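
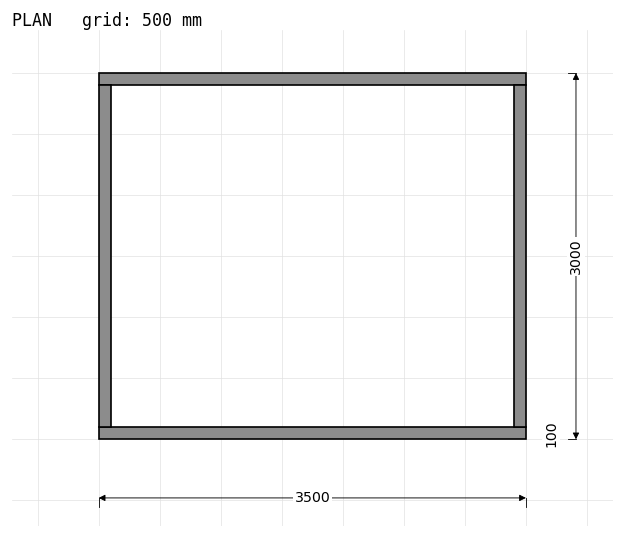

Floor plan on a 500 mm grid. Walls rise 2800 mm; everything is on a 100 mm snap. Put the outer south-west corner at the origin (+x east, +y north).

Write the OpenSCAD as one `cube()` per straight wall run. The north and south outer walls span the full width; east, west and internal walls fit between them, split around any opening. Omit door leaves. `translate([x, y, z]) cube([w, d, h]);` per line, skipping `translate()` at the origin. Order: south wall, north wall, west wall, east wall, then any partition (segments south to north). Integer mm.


cube([3500, 100, 2800]);
translate([0, 2900, 0]) cube([3500, 100, 2800]);
translate([0, 100, 0]) cube([100, 2800, 2800]);
translate([3400, 100, 0]) cube([100, 2800, 2800]);


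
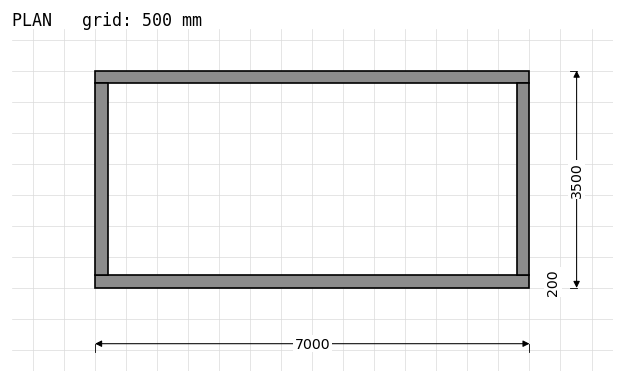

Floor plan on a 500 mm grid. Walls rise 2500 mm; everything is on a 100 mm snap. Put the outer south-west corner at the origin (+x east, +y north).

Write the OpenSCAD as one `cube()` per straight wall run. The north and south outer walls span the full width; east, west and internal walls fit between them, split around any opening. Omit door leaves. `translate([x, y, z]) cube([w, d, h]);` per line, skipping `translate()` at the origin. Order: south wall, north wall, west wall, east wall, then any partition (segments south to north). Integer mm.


cube([7000, 200, 2500]);
translate([0, 3300, 0]) cube([7000, 200, 2500]);
translate([0, 200, 0]) cube([200, 3100, 2500]);
translate([6800, 200, 0]) cube([200, 3100, 2500]);


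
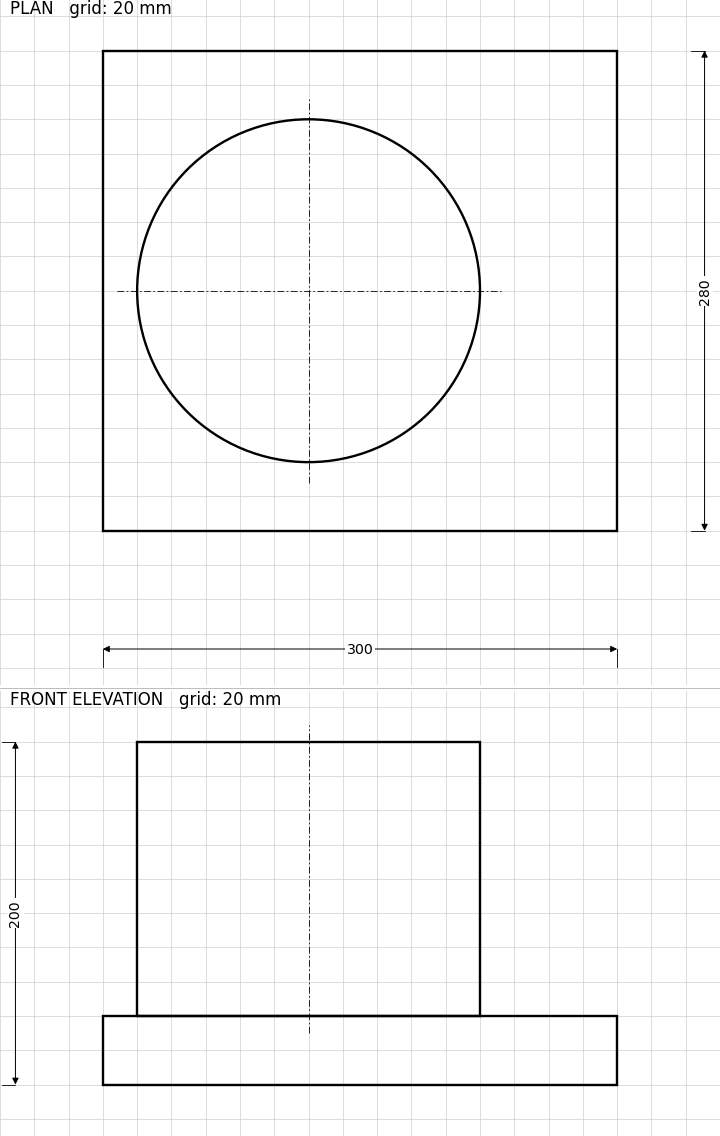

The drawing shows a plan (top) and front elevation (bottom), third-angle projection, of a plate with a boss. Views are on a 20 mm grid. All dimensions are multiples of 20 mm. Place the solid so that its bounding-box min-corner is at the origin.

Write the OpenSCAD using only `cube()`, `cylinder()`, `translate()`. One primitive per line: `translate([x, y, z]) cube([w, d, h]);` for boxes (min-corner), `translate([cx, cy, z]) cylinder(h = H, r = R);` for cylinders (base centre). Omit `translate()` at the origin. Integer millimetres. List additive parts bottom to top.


cube([300, 280, 40]);
translate([120, 140, 40]) cylinder(h = 160, r = 100);


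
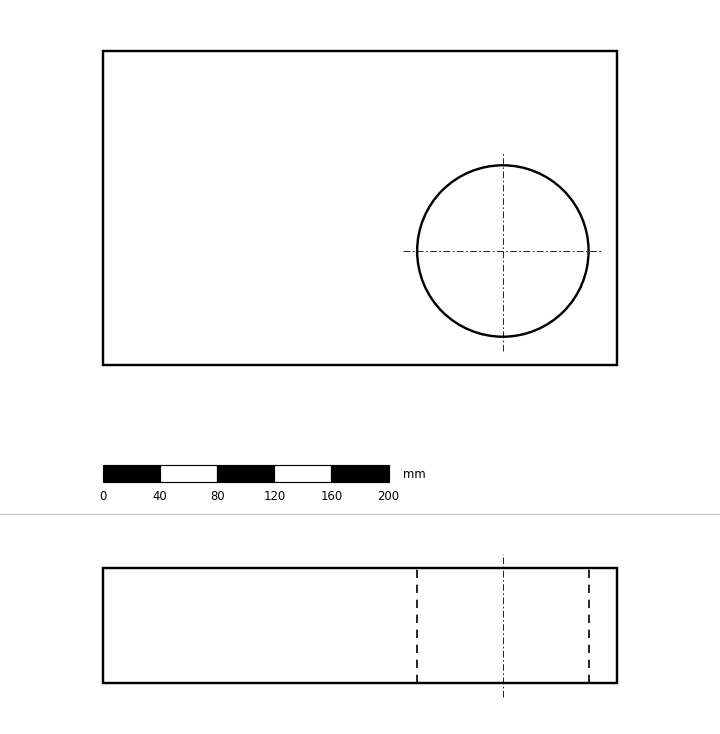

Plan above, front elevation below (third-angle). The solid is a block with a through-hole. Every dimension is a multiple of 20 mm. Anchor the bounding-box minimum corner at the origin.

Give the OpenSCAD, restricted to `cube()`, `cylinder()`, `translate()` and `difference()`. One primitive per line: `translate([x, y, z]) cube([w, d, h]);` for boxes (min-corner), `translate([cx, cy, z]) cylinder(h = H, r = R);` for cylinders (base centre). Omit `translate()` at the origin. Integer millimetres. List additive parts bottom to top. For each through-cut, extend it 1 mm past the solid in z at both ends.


difference() {
  cube([360, 220, 80]);
  translate([280, 80, -1]) cylinder(h = 82, r = 60);
}


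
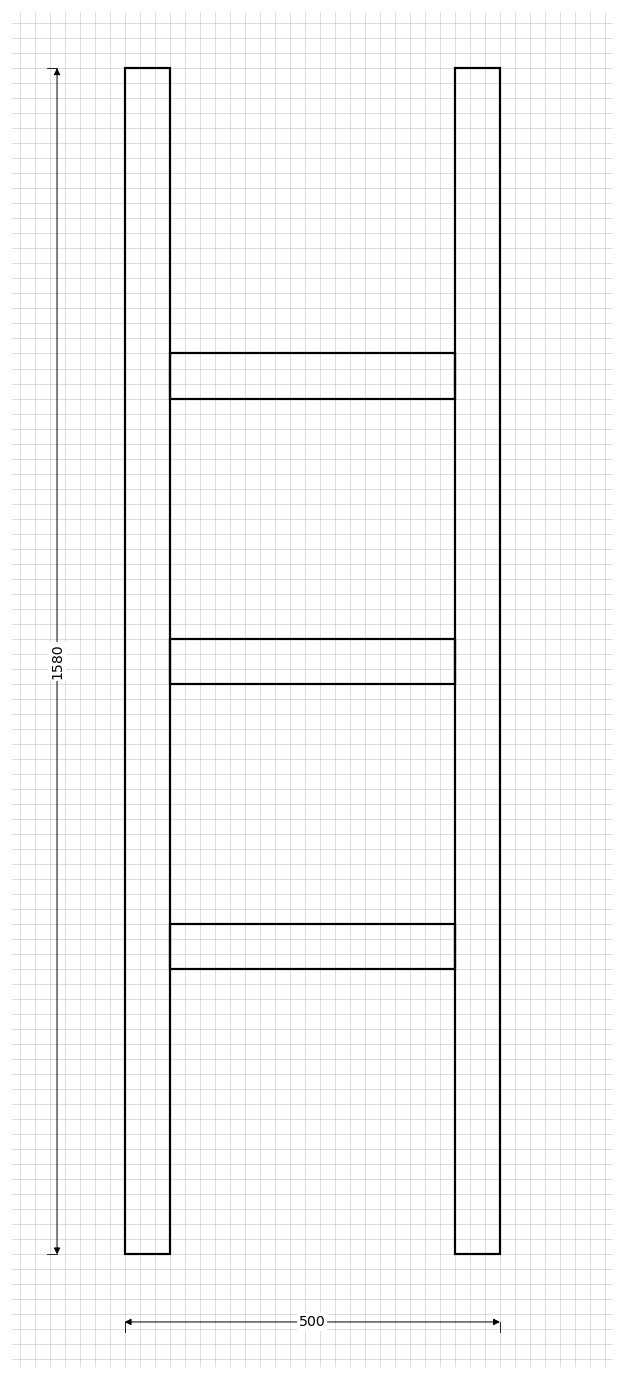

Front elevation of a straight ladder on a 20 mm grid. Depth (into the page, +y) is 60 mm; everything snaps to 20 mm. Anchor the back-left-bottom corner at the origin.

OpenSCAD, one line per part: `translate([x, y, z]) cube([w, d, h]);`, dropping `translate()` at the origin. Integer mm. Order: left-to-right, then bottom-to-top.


cube([60, 60, 1580]);
translate([60, 0, 380]) cube([380, 60, 60]);
translate([60, 0, 760]) cube([380, 60, 60]);
translate([60, 0, 1140]) cube([380, 60, 60]);
translate([440, 0, 0]) cube([60, 60, 1580]);


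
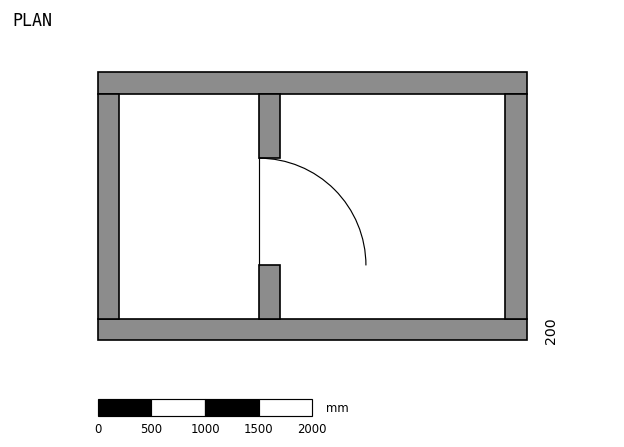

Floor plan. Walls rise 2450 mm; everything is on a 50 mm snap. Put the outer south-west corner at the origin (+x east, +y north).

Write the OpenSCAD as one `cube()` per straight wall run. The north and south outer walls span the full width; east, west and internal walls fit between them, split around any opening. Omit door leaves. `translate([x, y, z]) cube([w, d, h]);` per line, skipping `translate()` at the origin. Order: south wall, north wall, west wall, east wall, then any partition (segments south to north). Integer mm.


cube([4000, 200, 2450]);
translate([0, 2300, 0]) cube([4000, 200, 2450]);
translate([0, 200, 0]) cube([200, 2100, 2450]);
translate([3800, 200, 0]) cube([200, 2100, 2450]);
translate([1500, 200, 0]) cube([200, 500, 2450]);
translate([1500, 1700, 0]) cube([200, 600, 2450]);


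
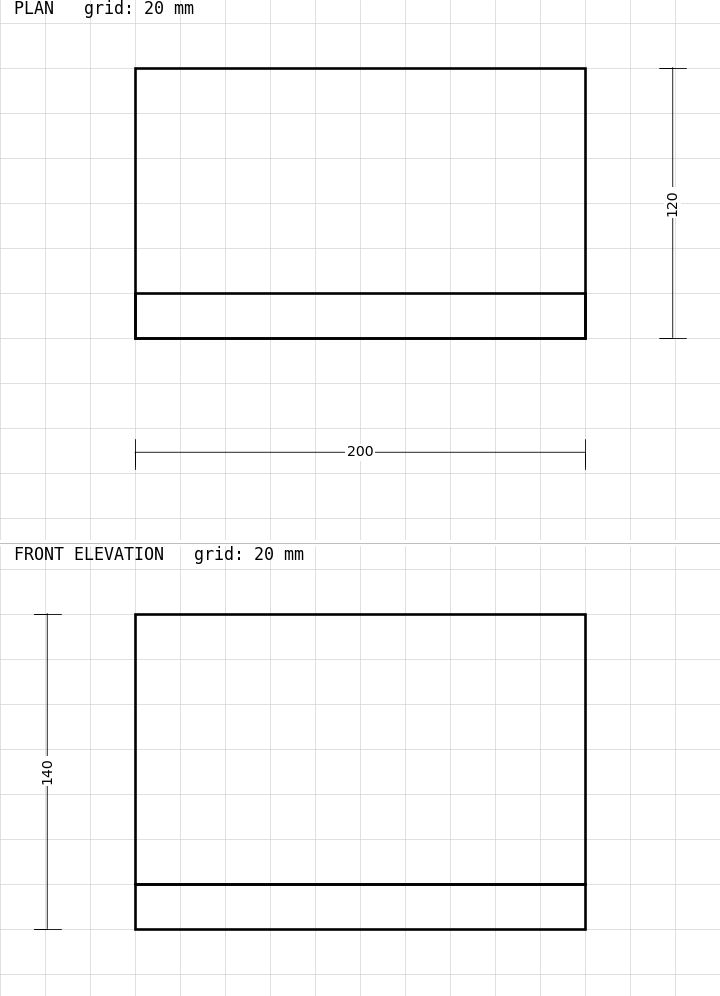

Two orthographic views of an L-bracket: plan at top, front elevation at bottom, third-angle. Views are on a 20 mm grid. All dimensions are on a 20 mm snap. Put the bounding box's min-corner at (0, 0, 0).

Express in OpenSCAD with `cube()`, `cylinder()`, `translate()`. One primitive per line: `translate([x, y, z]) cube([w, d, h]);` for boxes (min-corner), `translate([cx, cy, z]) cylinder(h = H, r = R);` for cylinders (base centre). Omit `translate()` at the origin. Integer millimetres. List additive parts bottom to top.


cube([200, 120, 20]);
translate([0, 0, 20]) cube([200, 20, 120]);


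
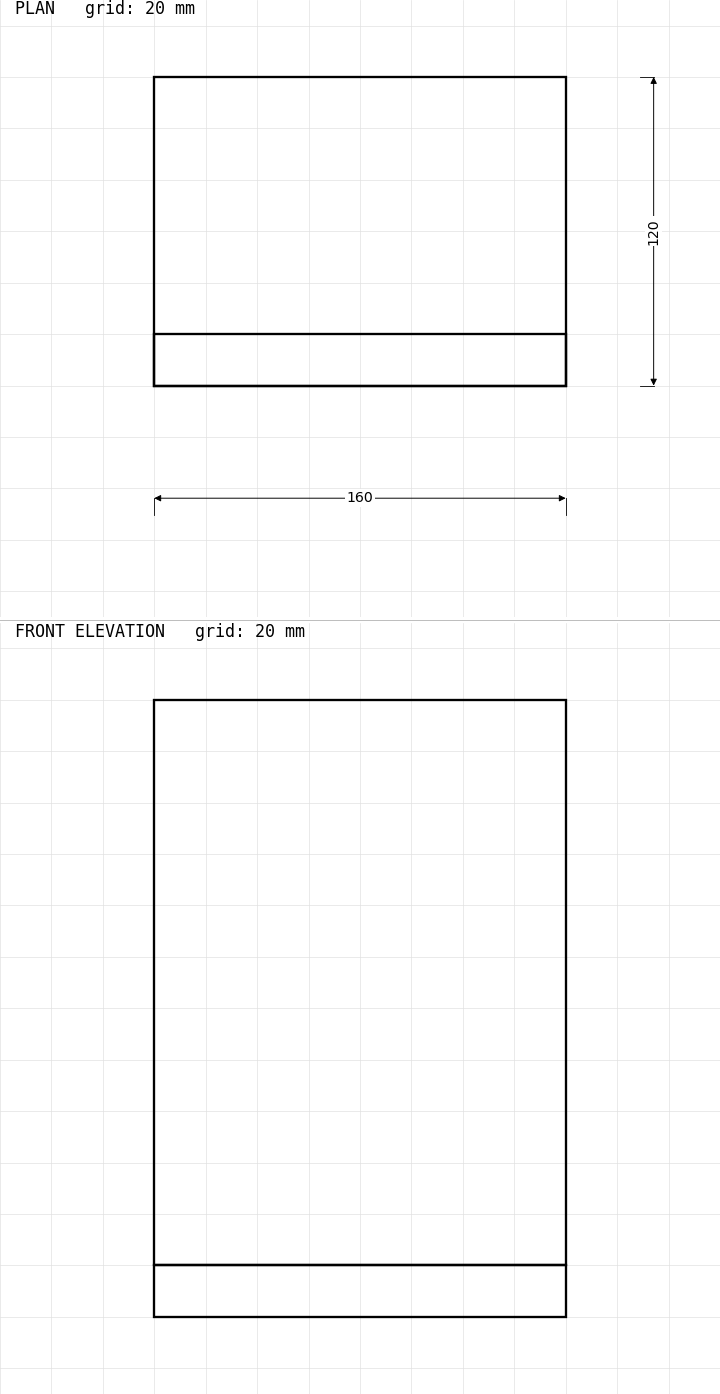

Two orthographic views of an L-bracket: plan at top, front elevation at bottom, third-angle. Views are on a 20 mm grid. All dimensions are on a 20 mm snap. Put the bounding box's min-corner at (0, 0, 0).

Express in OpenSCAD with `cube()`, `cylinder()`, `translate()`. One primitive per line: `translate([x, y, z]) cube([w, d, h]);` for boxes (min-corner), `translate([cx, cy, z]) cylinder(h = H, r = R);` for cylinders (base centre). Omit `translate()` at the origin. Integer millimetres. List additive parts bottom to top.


cube([160, 120, 20]);
translate([0, 0, 20]) cube([160, 20, 220]);


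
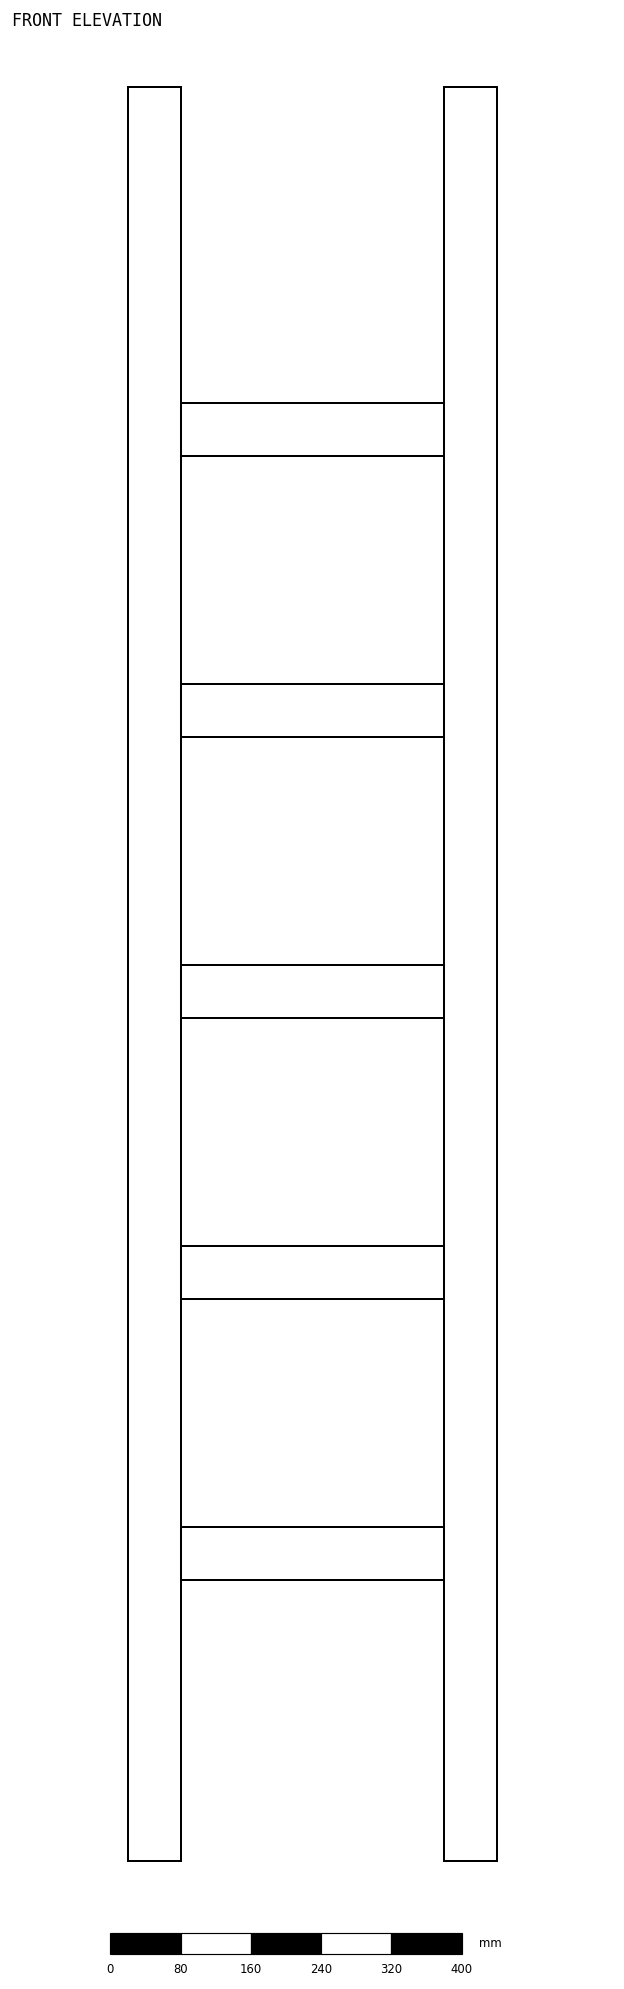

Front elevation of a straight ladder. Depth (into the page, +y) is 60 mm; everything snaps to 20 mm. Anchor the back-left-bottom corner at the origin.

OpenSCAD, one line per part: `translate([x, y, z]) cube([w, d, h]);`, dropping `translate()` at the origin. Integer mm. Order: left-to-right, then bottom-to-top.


cube([60, 60, 2020]);
translate([60, 0, 320]) cube([300, 60, 60]);
translate([60, 0, 640]) cube([300, 60, 60]);
translate([60, 0, 960]) cube([300, 60, 60]);
translate([60, 0, 1280]) cube([300, 60, 60]);
translate([60, 0, 1600]) cube([300, 60, 60]);
translate([360, 0, 0]) cube([60, 60, 2020]);


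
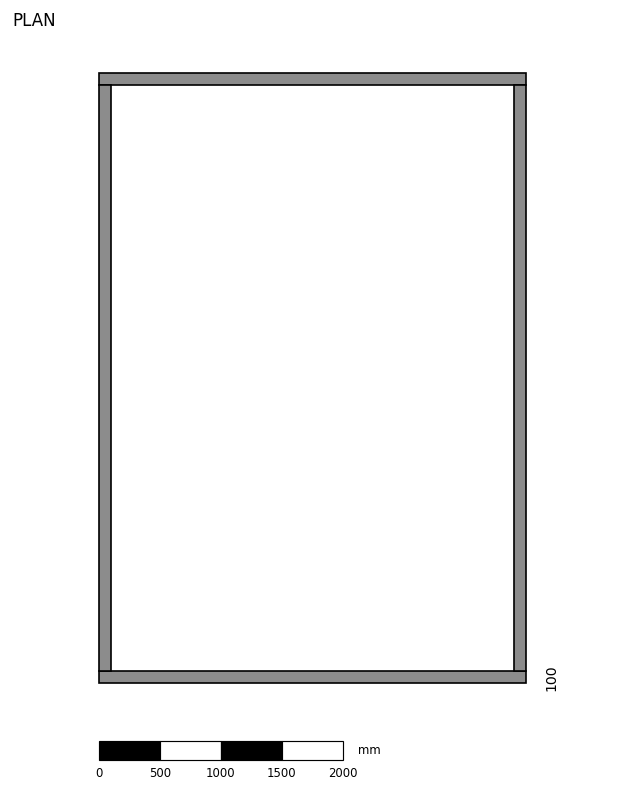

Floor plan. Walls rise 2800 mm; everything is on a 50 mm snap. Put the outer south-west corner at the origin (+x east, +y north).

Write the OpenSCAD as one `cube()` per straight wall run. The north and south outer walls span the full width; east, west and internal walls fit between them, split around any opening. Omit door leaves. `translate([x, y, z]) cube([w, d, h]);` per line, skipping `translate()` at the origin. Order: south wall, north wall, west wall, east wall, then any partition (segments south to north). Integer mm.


cube([3500, 100, 2800]);
translate([0, 4900, 0]) cube([3500, 100, 2800]);
translate([0, 100, 0]) cube([100, 4800, 2800]);
translate([3400, 100, 0]) cube([100, 4800, 2800]);


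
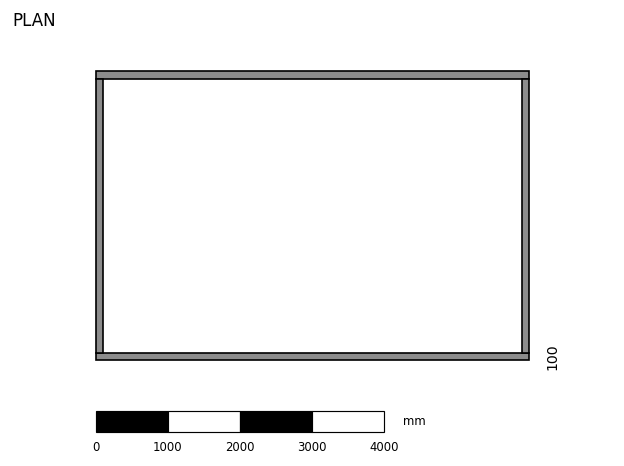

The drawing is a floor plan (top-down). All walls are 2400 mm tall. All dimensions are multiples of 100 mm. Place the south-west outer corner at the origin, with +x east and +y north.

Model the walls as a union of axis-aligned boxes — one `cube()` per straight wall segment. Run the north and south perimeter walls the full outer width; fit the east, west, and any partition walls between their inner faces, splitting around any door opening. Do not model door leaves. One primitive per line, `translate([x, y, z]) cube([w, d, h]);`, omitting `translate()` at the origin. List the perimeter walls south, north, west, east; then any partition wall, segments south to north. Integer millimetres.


cube([6000, 100, 2400]);
translate([0, 3900, 0]) cube([6000, 100, 2400]);
translate([0, 100, 0]) cube([100, 3800, 2400]);
translate([5900, 100, 0]) cube([100, 3800, 2400]);


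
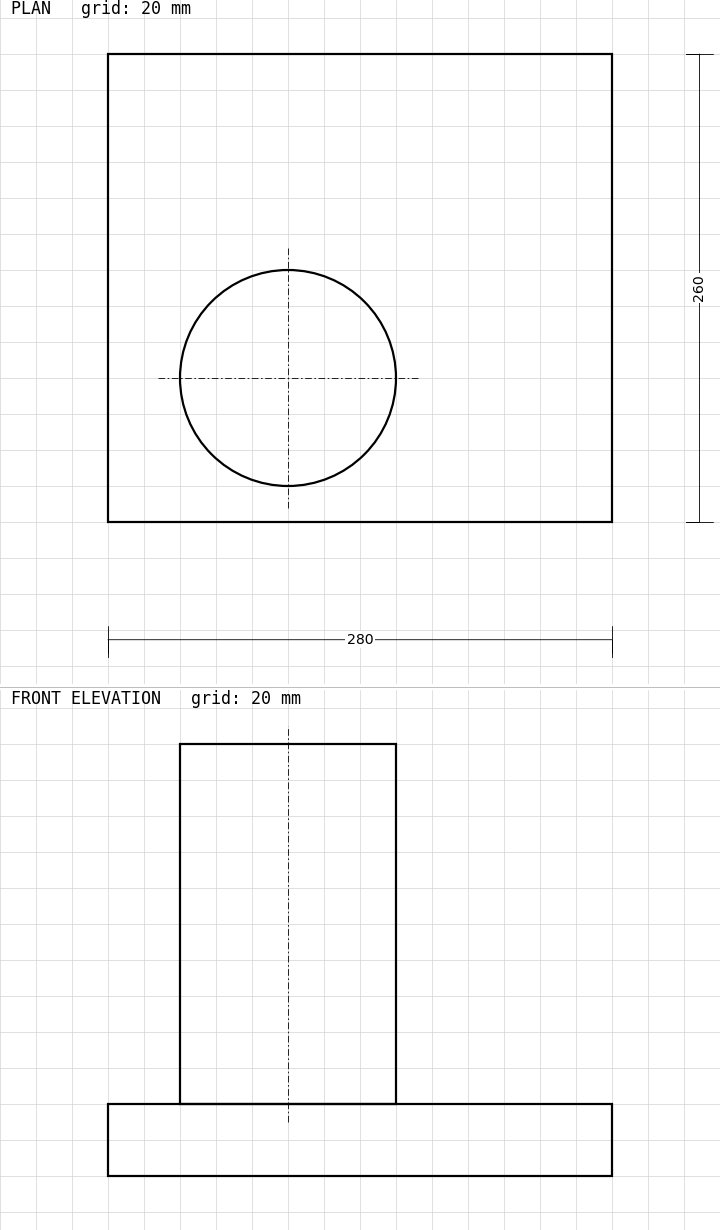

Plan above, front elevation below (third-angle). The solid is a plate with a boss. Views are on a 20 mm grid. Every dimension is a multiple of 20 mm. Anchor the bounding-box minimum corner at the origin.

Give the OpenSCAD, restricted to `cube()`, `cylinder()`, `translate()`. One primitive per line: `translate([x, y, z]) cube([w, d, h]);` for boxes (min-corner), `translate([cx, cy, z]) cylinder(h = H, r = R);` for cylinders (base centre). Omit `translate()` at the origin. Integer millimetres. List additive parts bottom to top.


cube([280, 260, 40]);
translate([100, 80, 40]) cylinder(h = 200, r = 60);


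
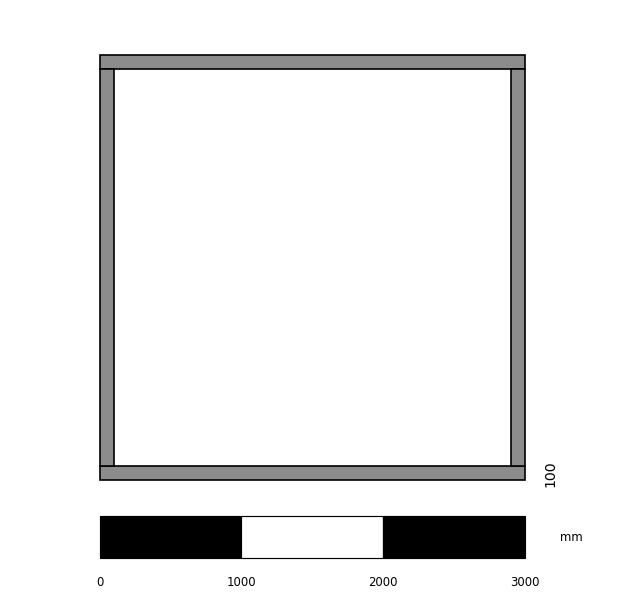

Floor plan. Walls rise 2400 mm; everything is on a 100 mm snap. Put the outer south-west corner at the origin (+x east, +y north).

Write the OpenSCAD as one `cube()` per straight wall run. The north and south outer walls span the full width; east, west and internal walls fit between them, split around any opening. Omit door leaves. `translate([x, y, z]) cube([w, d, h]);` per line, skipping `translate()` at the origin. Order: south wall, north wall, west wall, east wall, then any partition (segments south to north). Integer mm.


cube([3000, 100, 2400]);
translate([0, 2900, 0]) cube([3000, 100, 2400]);
translate([0, 100, 0]) cube([100, 2800, 2400]);
translate([2900, 100, 0]) cube([100, 2800, 2400]);


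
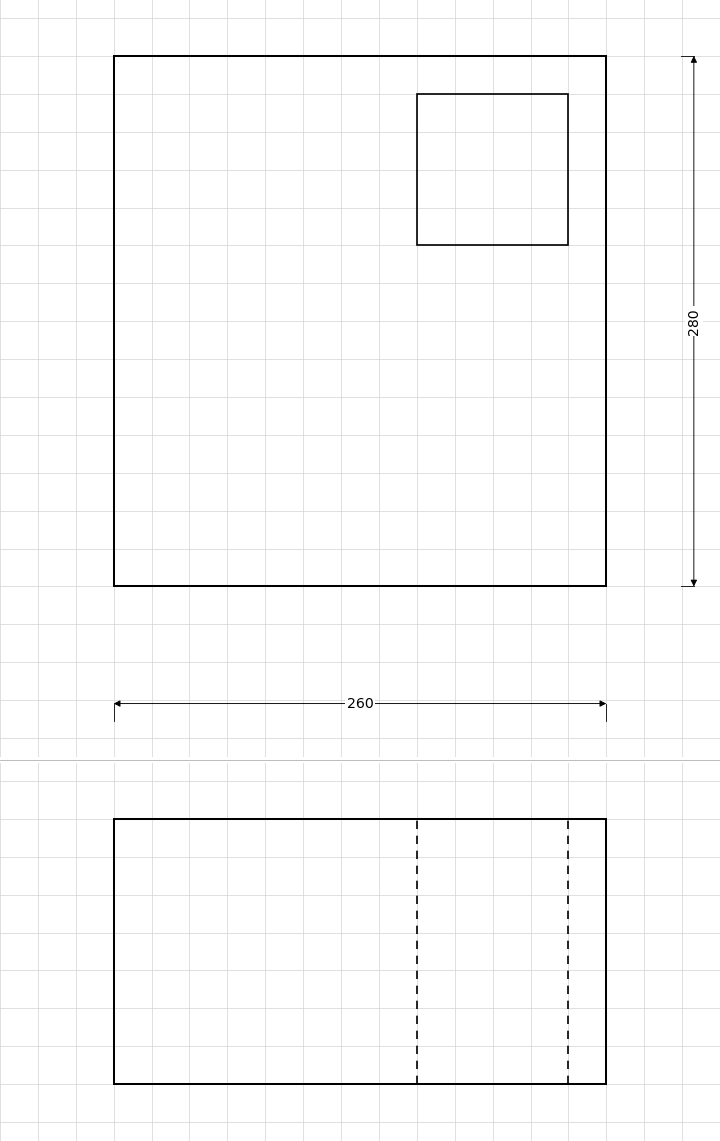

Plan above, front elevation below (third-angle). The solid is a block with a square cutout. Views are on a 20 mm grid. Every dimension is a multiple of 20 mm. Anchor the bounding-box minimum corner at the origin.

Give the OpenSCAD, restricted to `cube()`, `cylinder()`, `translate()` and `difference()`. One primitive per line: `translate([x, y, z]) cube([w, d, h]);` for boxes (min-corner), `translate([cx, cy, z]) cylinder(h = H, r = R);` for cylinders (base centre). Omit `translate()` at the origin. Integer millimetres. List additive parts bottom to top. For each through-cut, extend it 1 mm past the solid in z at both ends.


difference() {
  cube([260, 280, 140]);
  translate([160, 180, -1]) cube([80, 80, 142]);
}


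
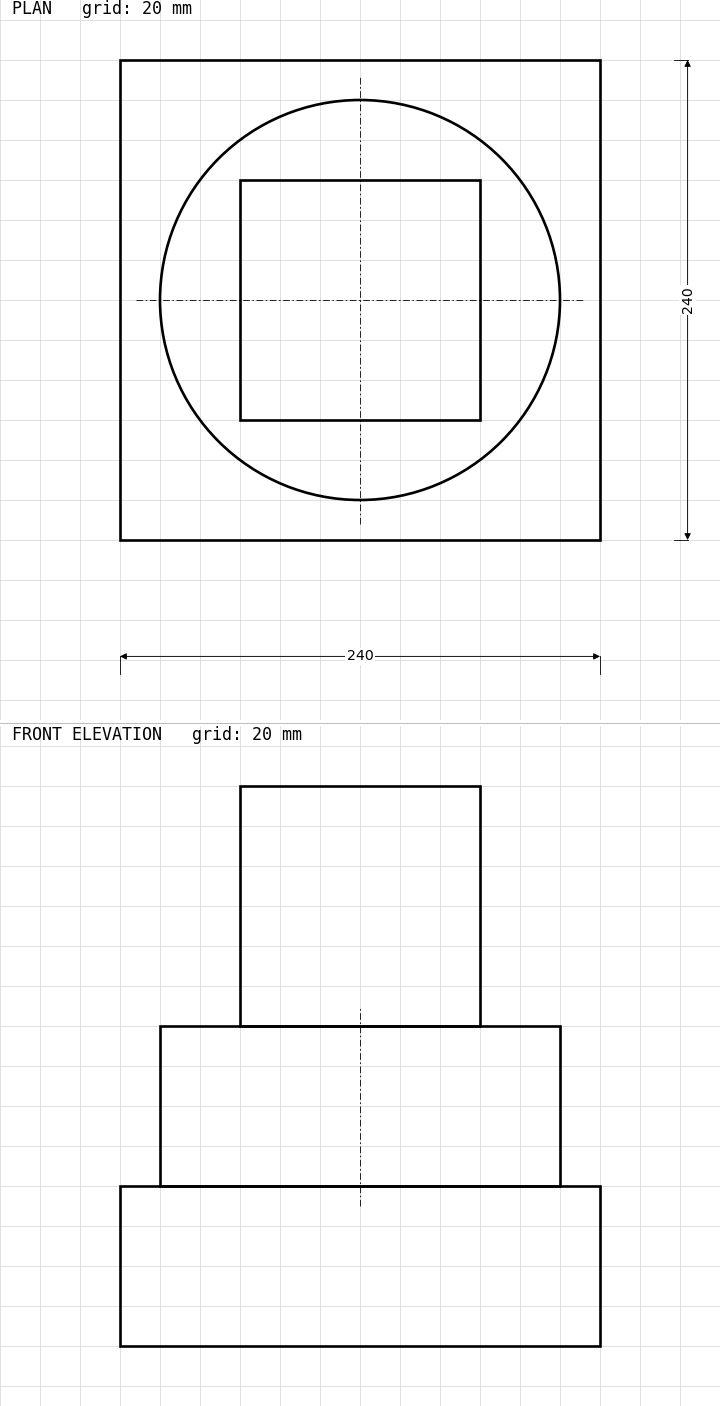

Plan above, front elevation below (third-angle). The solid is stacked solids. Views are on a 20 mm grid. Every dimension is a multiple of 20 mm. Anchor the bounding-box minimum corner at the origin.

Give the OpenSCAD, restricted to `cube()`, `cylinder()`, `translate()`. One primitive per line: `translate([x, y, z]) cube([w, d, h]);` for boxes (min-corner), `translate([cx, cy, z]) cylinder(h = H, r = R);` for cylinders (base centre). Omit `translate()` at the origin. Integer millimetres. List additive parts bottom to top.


cube([240, 240, 80]);
translate([120, 120, 80]) cylinder(h = 80, r = 100);
translate([60, 60, 160]) cube([120, 120, 120]);


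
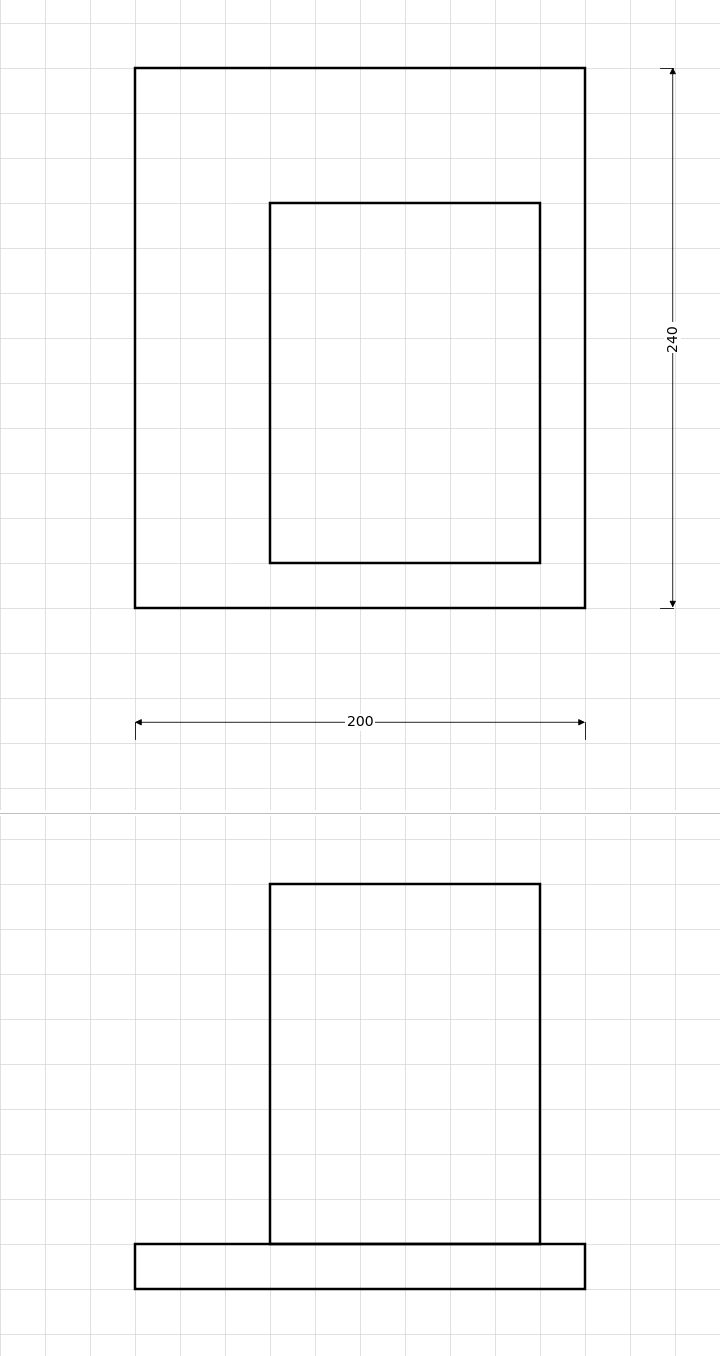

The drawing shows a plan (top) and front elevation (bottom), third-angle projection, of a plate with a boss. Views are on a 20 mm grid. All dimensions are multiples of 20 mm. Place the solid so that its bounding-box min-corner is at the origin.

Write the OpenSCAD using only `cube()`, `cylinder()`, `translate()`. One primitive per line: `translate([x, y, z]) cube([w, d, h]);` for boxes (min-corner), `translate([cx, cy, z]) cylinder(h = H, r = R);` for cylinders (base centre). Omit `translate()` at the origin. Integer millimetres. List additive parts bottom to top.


cube([200, 240, 20]);
translate([60, 20, 20]) cube([120, 160, 160]);


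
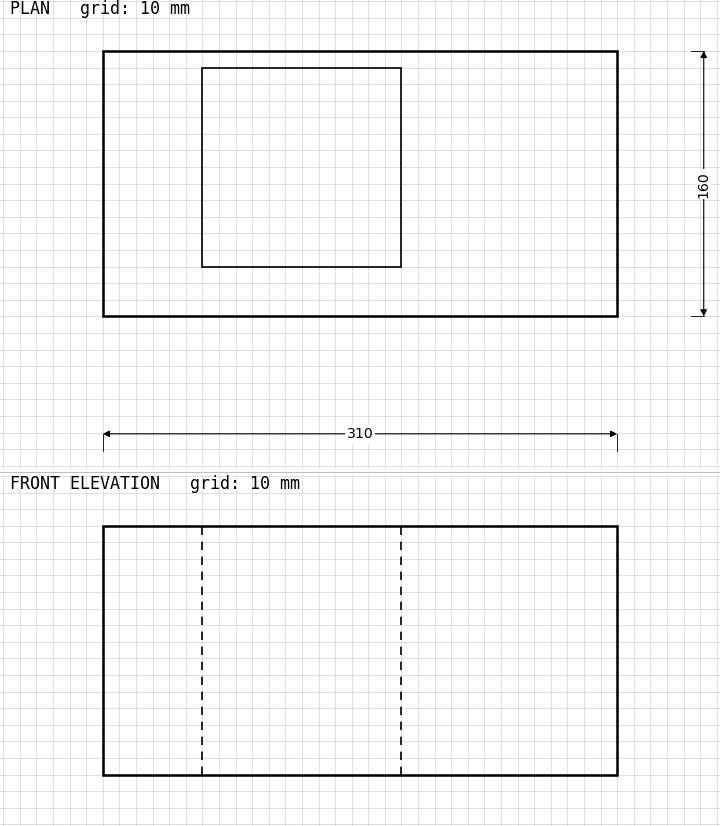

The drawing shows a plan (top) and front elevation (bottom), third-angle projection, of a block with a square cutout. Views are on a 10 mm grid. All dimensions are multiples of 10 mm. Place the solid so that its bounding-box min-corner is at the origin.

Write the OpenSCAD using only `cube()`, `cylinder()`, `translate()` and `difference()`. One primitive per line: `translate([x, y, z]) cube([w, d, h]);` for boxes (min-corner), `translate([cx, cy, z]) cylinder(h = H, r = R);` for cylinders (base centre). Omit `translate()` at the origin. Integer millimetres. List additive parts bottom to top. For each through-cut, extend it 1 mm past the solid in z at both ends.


difference() {
  cube([310, 160, 150]);
  translate([60, 30, -1]) cube([120, 120, 152]);
}


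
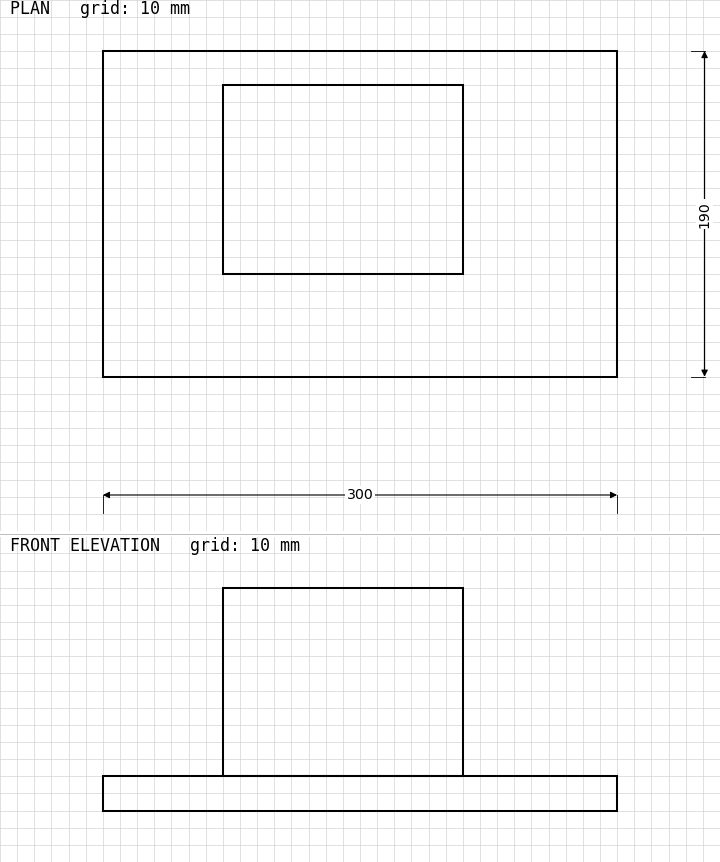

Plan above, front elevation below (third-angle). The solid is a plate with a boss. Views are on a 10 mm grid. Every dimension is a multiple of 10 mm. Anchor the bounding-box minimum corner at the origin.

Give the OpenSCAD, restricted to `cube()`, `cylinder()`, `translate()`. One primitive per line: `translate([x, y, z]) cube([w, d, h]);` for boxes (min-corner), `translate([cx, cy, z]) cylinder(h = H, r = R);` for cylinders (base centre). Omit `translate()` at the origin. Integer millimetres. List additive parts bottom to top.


cube([300, 190, 20]);
translate([70, 60, 20]) cube([140, 110, 110]);


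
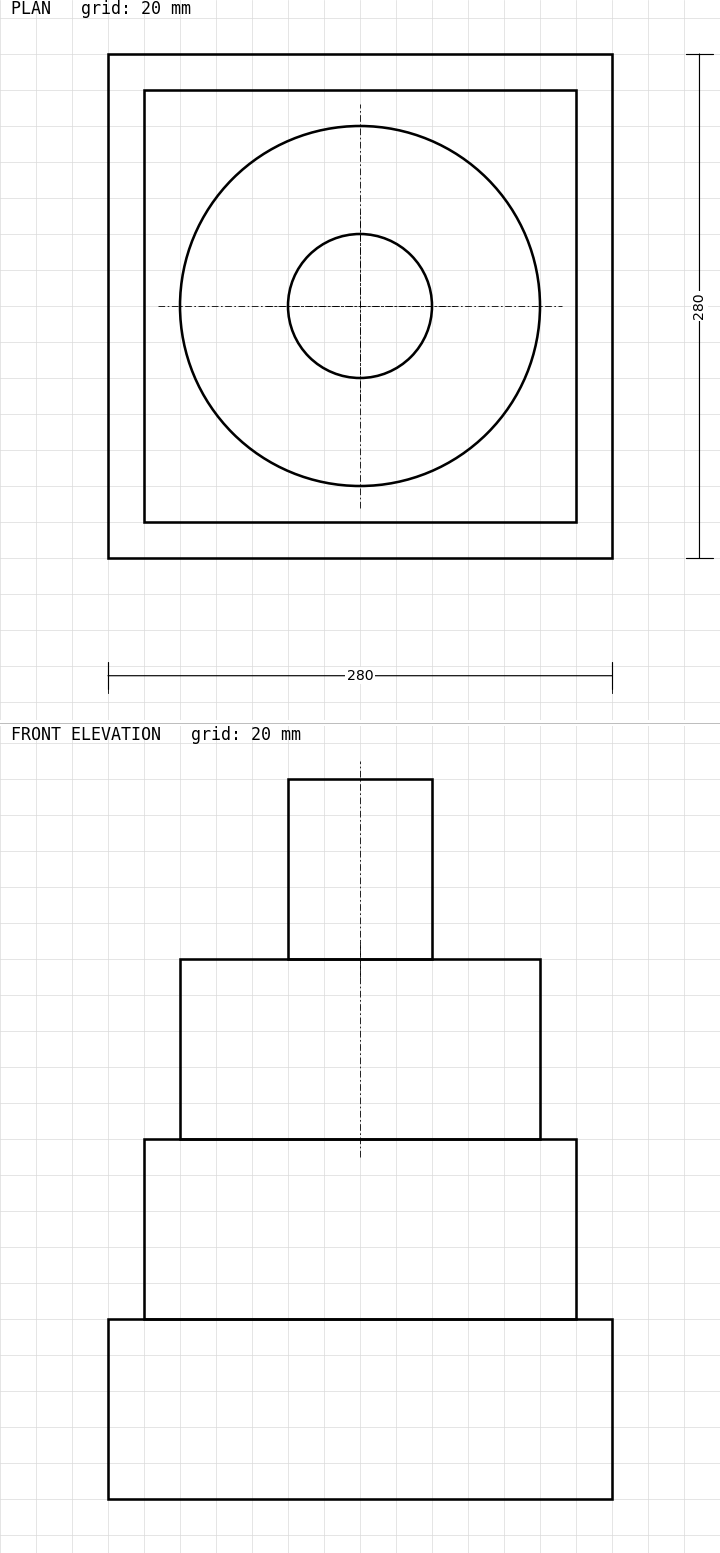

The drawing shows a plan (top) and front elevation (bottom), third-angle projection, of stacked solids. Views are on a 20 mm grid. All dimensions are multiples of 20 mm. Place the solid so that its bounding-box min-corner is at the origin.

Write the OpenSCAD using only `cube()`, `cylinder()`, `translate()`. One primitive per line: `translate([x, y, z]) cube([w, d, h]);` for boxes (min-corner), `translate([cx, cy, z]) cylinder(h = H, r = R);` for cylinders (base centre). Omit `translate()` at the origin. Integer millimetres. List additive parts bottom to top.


cube([280, 280, 100]);
translate([20, 20, 100]) cube([240, 240, 100]);
translate([140, 140, 200]) cylinder(h = 100, r = 100);
translate([140, 140, 300]) cylinder(h = 100, r = 40);


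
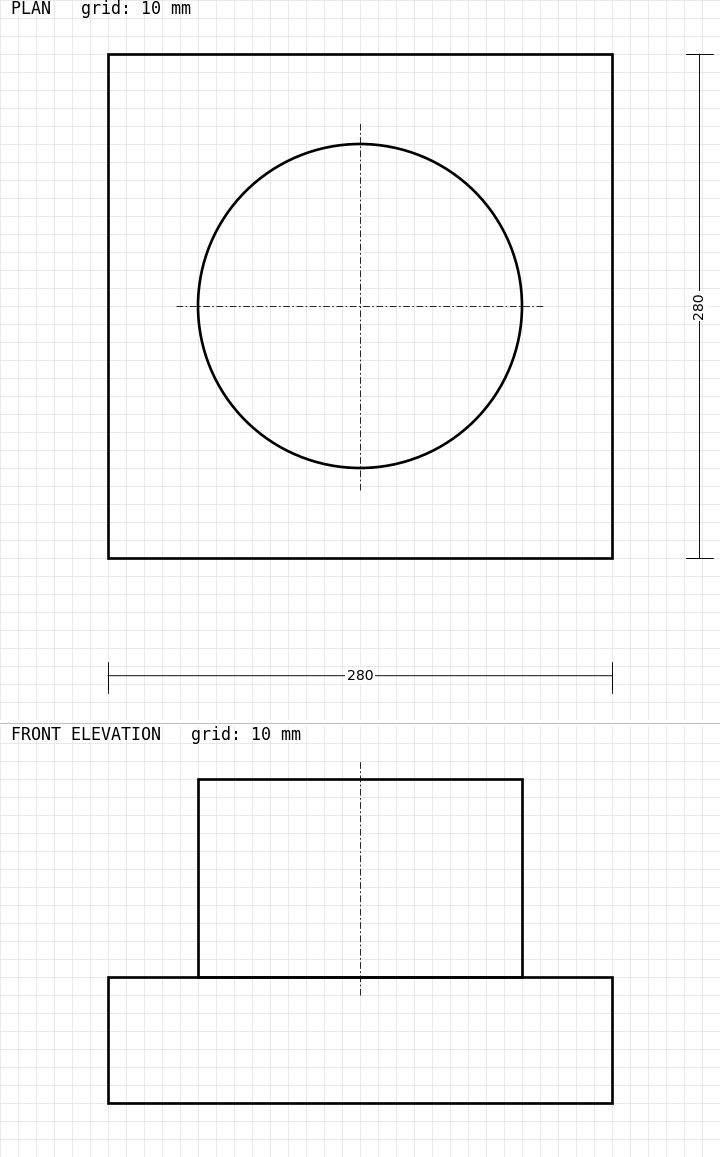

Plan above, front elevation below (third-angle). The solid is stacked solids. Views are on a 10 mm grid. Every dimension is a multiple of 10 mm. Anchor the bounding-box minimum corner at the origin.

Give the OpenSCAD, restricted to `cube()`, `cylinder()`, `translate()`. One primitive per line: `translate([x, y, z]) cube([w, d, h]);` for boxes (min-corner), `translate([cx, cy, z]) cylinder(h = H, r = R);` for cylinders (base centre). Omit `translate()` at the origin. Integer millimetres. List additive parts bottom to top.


cube([280, 280, 70]);
translate([140, 140, 70]) cylinder(h = 110, r = 90);


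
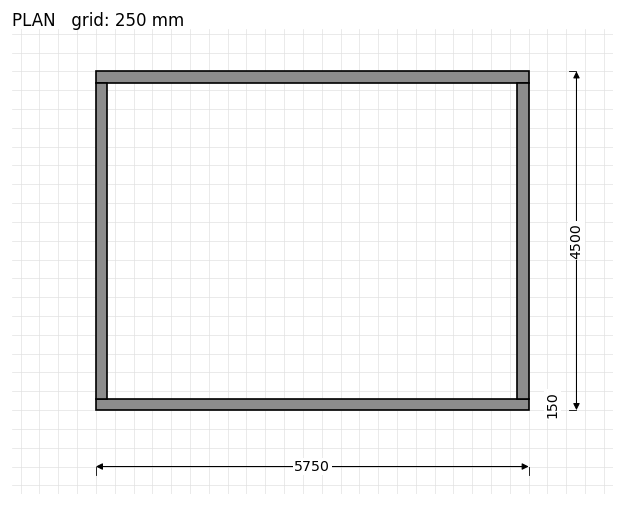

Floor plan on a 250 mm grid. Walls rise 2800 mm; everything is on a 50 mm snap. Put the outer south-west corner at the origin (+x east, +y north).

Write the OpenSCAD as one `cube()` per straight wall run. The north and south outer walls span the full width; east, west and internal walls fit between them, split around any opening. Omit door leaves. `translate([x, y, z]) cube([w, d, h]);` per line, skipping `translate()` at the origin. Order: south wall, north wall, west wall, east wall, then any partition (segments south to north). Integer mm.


cube([5750, 150, 2800]);
translate([0, 4350, 0]) cube([5750, 150, 2800]);
translate([0, 150, 0]) cube([150, 4200, 2800]);
translate([5600, 150, 0]) cube([150, 4200, 2800]);


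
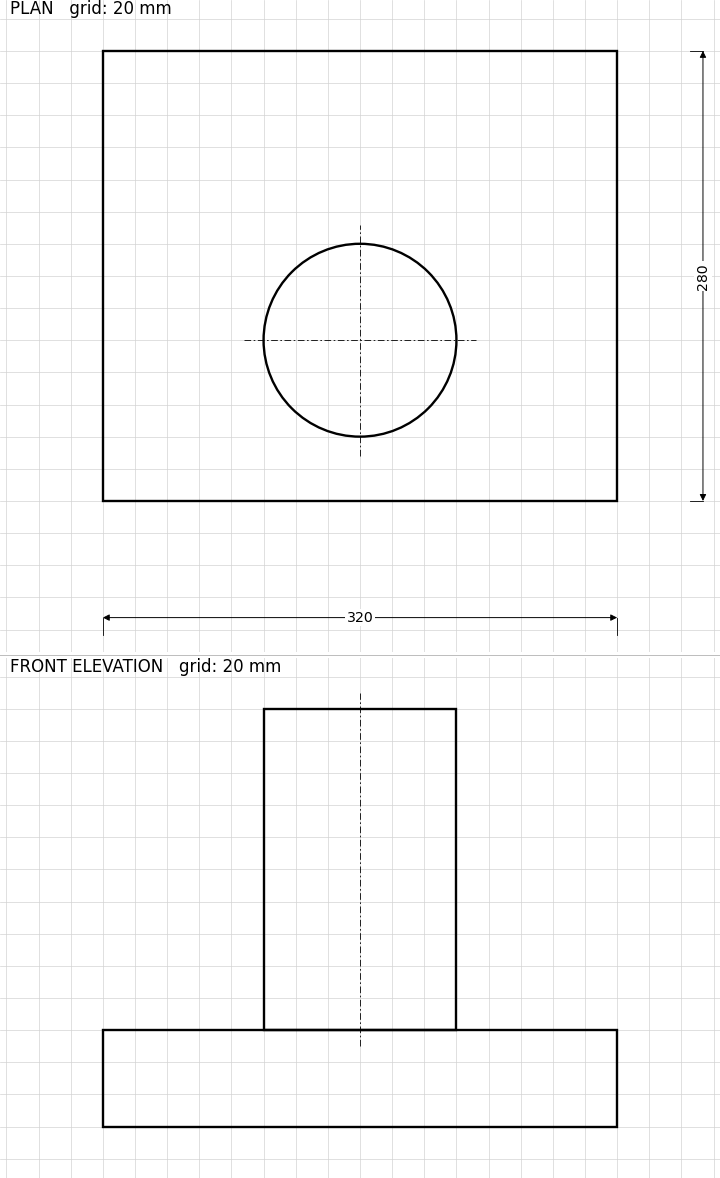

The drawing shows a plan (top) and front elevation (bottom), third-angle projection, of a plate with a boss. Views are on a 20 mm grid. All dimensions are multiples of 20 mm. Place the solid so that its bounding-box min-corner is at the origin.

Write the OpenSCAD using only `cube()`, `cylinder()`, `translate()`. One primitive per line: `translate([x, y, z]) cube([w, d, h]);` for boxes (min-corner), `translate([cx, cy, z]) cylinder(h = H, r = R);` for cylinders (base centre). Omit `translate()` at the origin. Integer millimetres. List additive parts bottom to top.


cube([320, 280, 60]);
translate([160, 100, 60]) cylinder(h = 200, r = 60);


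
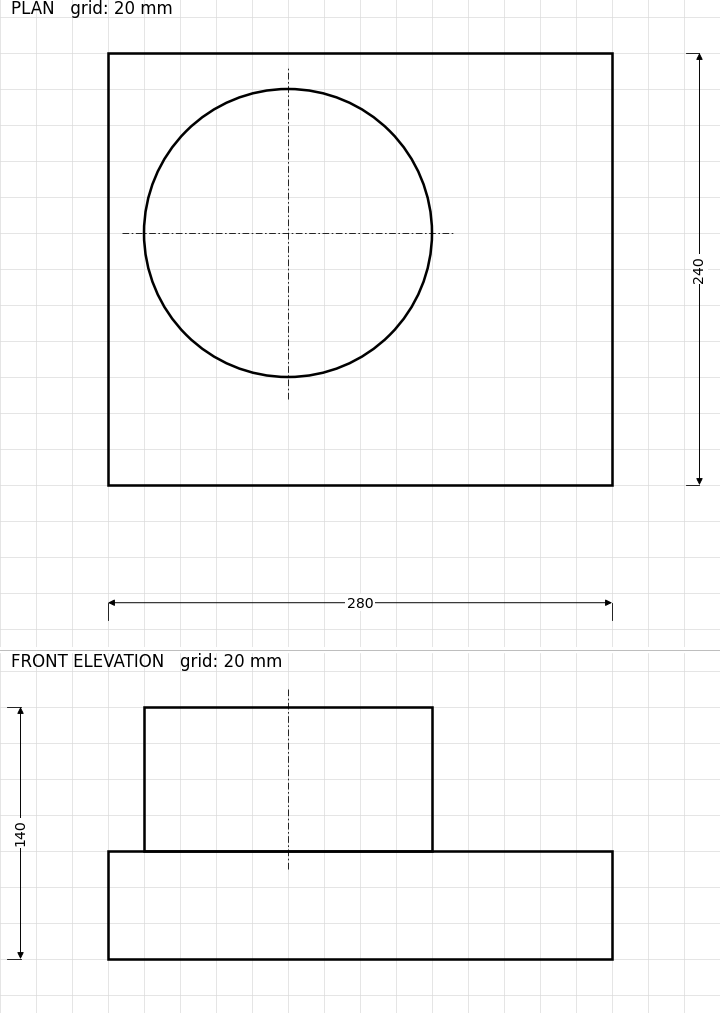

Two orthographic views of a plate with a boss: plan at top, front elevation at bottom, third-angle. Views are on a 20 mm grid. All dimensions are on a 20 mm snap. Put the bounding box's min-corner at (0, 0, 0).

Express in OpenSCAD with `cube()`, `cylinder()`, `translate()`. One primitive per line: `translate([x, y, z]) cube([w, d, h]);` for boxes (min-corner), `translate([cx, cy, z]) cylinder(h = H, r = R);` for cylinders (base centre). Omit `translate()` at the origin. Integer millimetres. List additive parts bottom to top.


cube([280, 240, 60]);
translate([100, 140, 60]) cylinder(h = 80, r = 80);


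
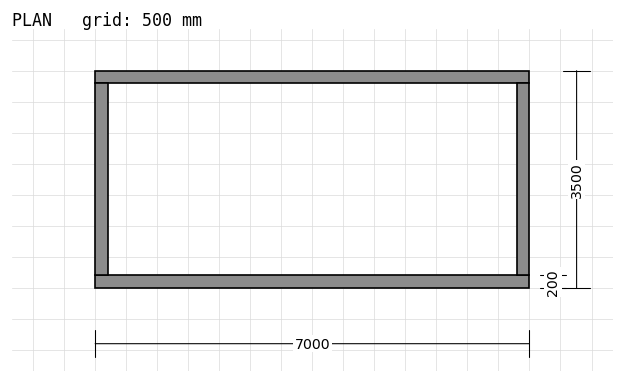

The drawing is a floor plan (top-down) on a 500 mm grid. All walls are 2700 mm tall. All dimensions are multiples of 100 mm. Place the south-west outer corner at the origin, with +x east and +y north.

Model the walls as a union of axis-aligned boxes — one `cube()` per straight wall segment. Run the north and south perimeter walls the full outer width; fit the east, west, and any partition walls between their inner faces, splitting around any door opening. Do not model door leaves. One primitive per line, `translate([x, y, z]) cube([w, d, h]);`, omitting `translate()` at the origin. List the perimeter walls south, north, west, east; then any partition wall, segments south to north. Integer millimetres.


cube([7000, 200, 2700]);
translate([0, 3300, 0]) cube([7000, 200, 2700]);
translate([0, 200, 0]) cube([200, 3100, 2700]);
translate([6800, 200, 0]) cube([200, 3100, 2700]);


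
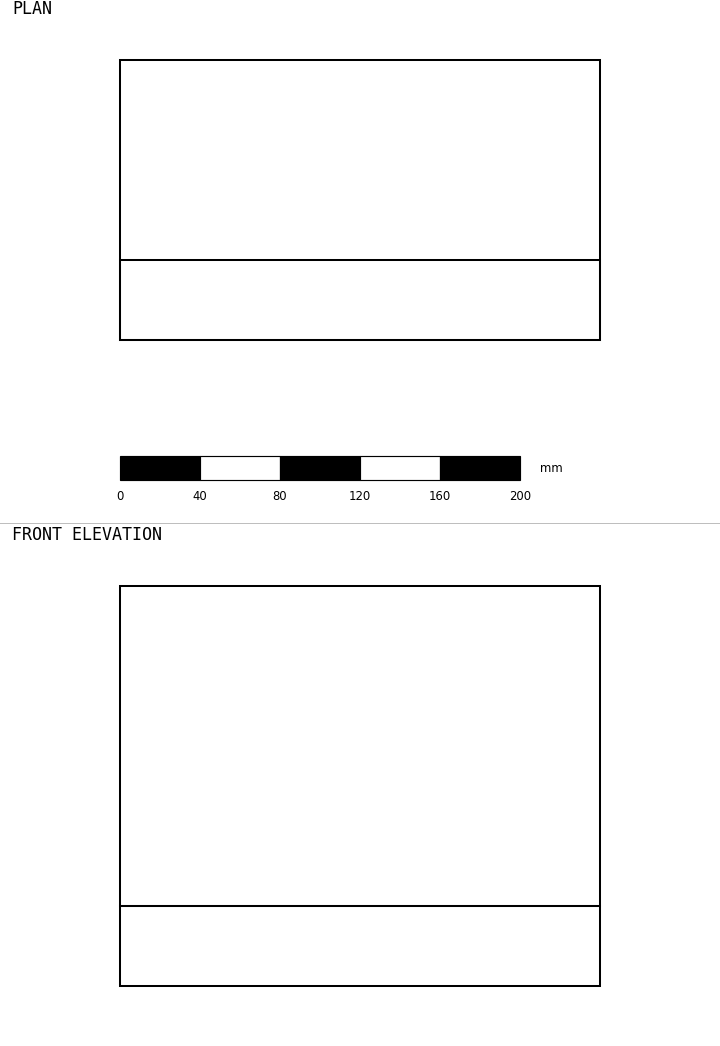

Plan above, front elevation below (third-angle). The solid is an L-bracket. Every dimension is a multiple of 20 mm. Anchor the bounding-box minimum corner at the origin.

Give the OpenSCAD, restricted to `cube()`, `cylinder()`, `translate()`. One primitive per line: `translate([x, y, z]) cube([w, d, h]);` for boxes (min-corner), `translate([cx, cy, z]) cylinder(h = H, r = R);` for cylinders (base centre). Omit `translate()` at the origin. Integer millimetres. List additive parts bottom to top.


cube([240, 140, 40]);
translate([0, 0, 40]) cube([240, 40, 160]);


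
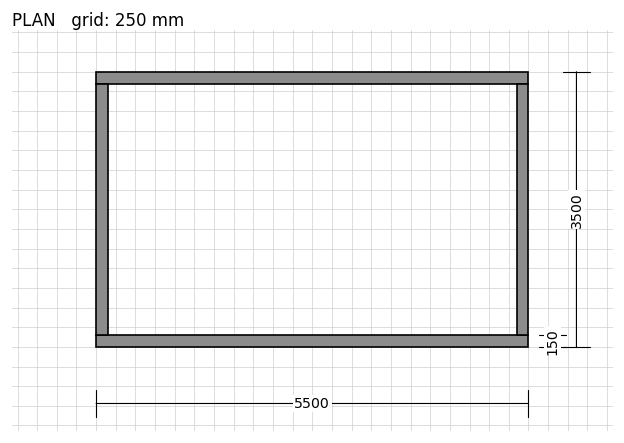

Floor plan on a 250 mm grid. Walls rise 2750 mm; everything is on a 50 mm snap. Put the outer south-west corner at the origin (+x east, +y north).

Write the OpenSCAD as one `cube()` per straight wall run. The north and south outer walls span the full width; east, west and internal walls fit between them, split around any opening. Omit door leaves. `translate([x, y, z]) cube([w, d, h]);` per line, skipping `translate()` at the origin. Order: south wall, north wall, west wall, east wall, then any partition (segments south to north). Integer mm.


cube([5500, 150, 2750]);
translate([0, 3350, 0]) cube([5500, 150, 2750]);
translate([0, 150, 0]) cube([150, 3200, 2750]);
translate([5350, 150, 0]) cube([150, 3200, 2750]);


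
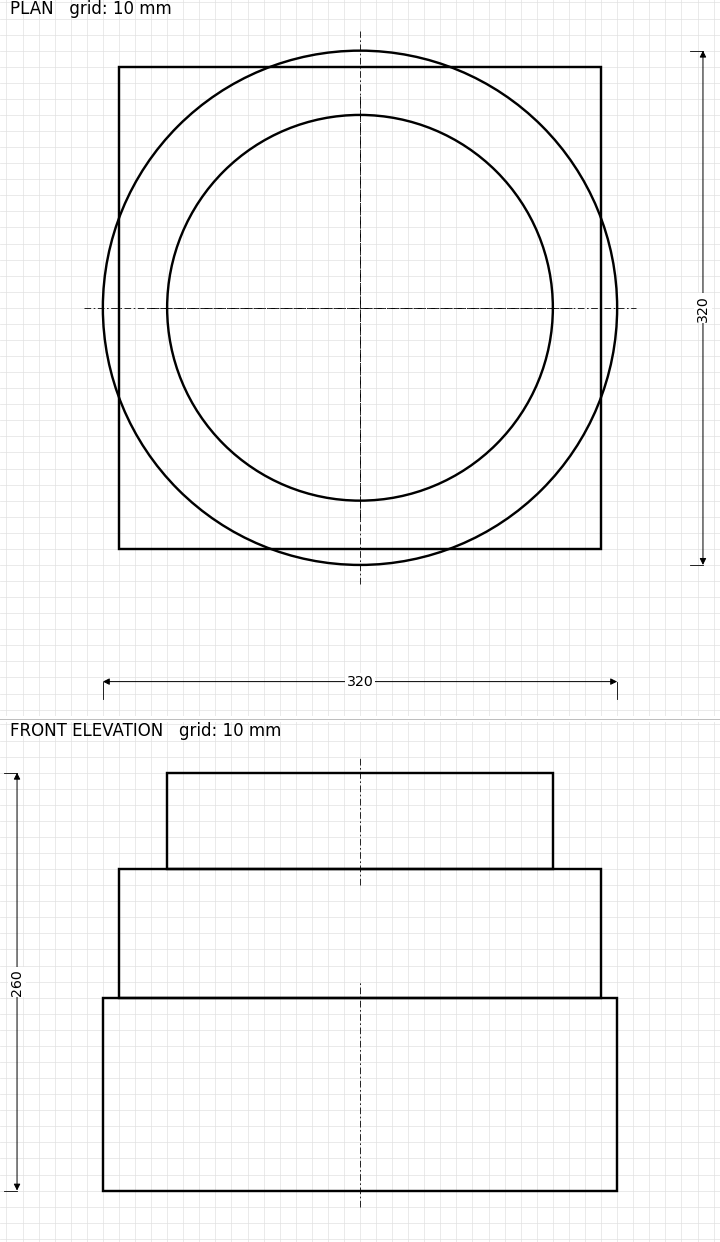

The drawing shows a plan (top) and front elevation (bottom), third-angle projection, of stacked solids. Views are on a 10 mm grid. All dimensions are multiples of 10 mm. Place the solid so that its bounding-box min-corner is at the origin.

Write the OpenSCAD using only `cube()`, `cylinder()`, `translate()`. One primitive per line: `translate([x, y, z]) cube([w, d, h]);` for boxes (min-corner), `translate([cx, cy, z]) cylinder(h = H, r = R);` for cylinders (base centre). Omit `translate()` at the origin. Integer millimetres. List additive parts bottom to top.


translate([160, 160, 0]) cylinder(h = 120, r = 160);
translate([10, 10, 120]) cube([300, 300, 80]);
translate([160, 160, 200]) cylinder(h = 60, r = 120);


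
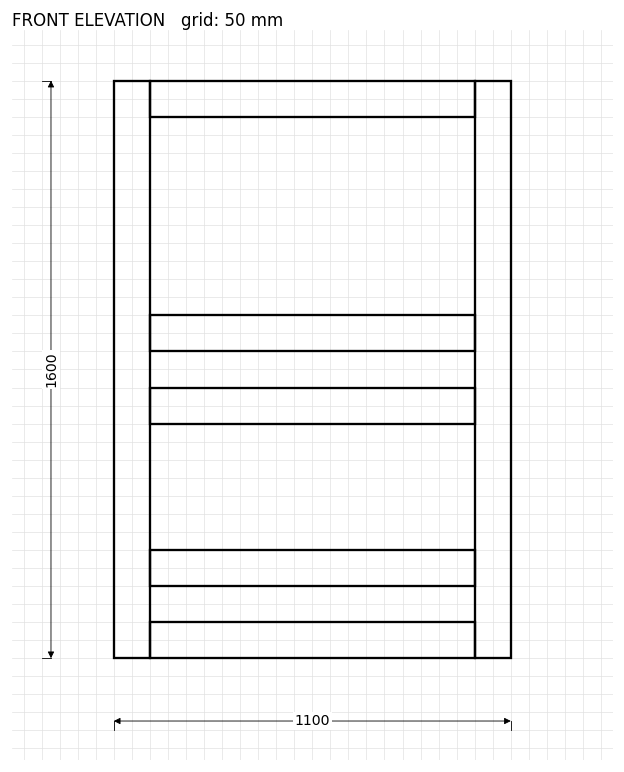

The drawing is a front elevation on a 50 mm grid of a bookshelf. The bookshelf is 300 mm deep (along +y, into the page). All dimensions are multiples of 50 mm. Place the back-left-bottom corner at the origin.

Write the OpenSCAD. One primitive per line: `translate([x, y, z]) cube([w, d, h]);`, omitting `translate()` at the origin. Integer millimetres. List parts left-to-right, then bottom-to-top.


cube([100, 300, 1600]);
translate([100, 0, 0]) cube([900, 300, 100]);
translate([100, 0, 200]) cube([900, 300, 100]);
translate([100, 0, 650]) cube([900, 300, 100]);
translate([100, 0, 850]) cube([900, 300, 100]);
translate([100, 0, 1500]) cube([900, 300, 100]);
translate([1000, 0, 0]) cube([100, 300, 1600]);


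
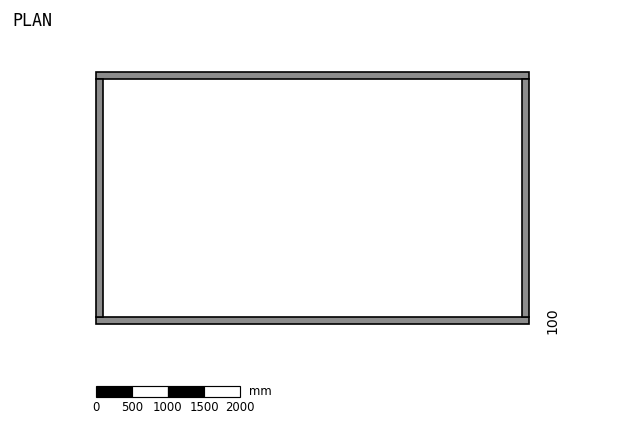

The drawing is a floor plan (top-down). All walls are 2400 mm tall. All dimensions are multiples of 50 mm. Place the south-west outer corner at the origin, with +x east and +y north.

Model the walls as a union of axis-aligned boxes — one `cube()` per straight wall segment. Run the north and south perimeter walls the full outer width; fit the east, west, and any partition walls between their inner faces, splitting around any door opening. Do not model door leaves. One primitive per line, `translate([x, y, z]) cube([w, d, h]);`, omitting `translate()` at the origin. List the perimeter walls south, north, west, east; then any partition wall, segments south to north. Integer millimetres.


cube([6000, 100, 2400]);
translate([0, 3400, 0]) cube([6000, 100, 2400]);
translate([0, 100, 0]) cube([100, 3300, 2400]);
translate([5900, 100, 0]) cube([100, 3300, 2400]);


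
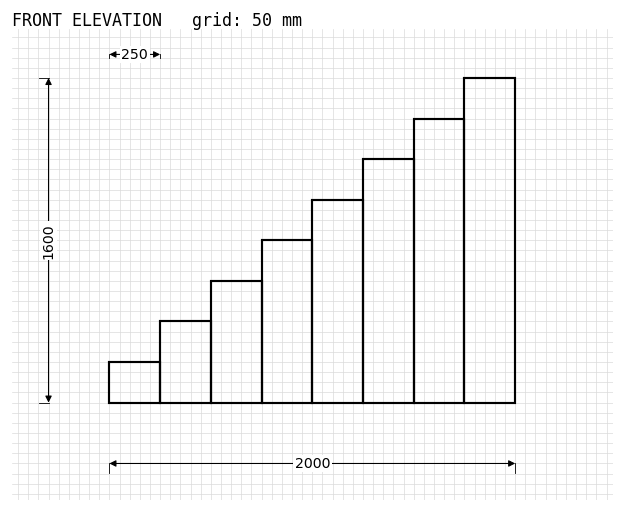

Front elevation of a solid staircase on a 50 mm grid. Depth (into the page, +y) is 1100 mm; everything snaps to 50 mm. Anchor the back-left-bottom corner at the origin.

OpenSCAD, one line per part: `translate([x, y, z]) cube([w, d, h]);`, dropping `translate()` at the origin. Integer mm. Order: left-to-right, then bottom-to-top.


cube([250, 1100, 200]);
translate([250, 0, 0]) cube([250, 1100, 400]);
translate([500, 0, 0]) cube([250, 1100, 600]);
translate([750, 0, 0]) cube([250, 1100, 800]);
translate([1000, 0, 0]) cube([250, 1100, 1000]);
translate([1250, 0, 0]) cube([250, 1100, 1200]);
translate([1500, 0, 0]) cube([250, 1100, 1400]);
translate([1750, 0, 0]) cube([250, 1100, 1600]);


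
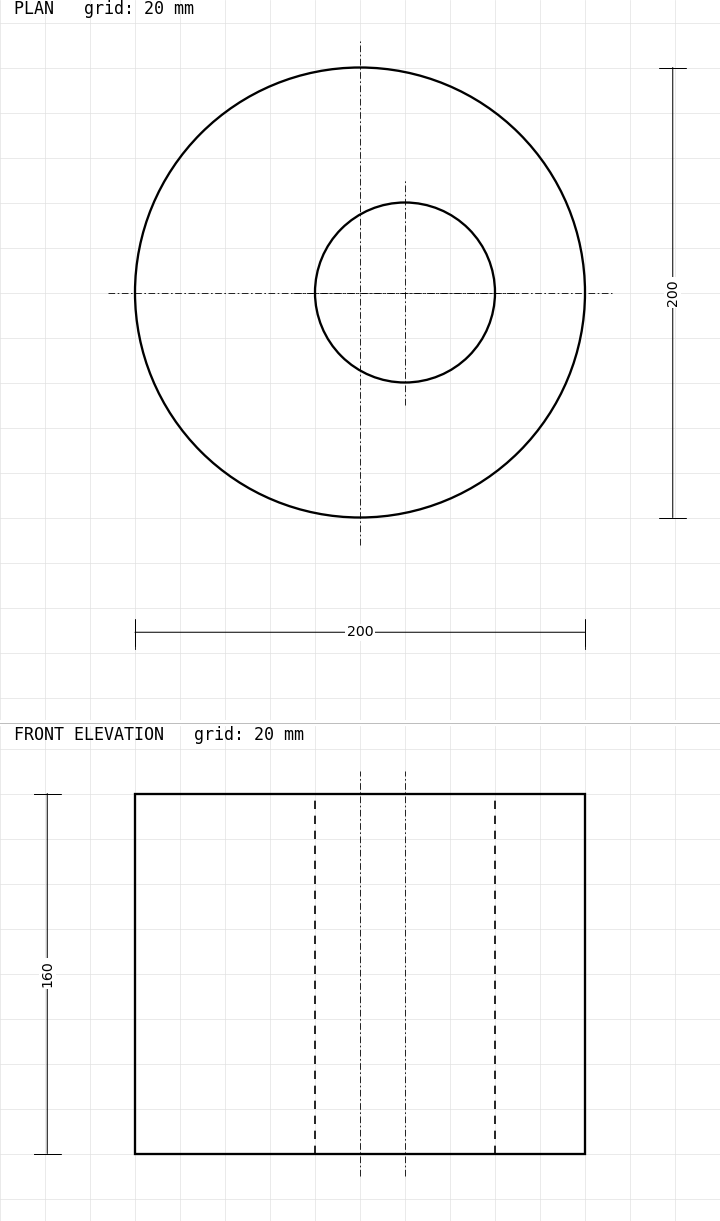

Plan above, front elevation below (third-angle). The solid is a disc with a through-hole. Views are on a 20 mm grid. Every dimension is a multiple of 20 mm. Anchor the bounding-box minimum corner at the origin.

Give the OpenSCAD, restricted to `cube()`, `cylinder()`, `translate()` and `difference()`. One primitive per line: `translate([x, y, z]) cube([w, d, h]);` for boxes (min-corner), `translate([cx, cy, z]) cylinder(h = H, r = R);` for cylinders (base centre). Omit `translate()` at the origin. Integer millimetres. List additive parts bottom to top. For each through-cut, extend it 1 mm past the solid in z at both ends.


difference() {
  translate([100, 100, 0]) cylinder(h = 160, r = 100);
  translate([120, 100, -1]) cylinder(h = 162, r = 40);
}


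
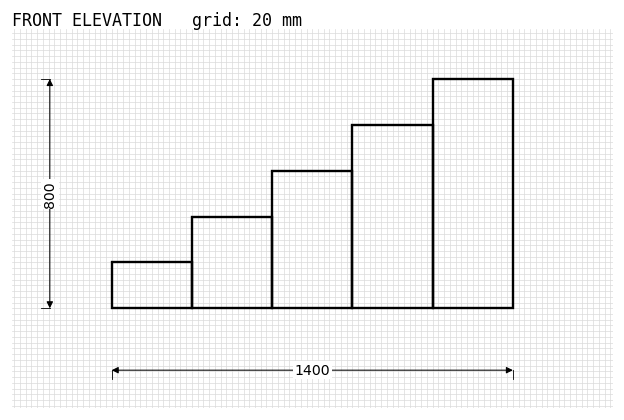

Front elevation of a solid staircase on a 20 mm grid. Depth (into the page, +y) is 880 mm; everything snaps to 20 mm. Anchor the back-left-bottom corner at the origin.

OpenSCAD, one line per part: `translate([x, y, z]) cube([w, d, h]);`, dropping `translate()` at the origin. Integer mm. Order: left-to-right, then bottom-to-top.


cube([280, 880, 160]);
translate([280, 0, 0]) cube([280, 880, 320]);
translate([560, 0, 0]) cube([280, 880, 480]);
translate([840, 0, 0]) cube([280, 880, 640]);
translate([1120, 0, 0]) cube([280, 880, 800]);


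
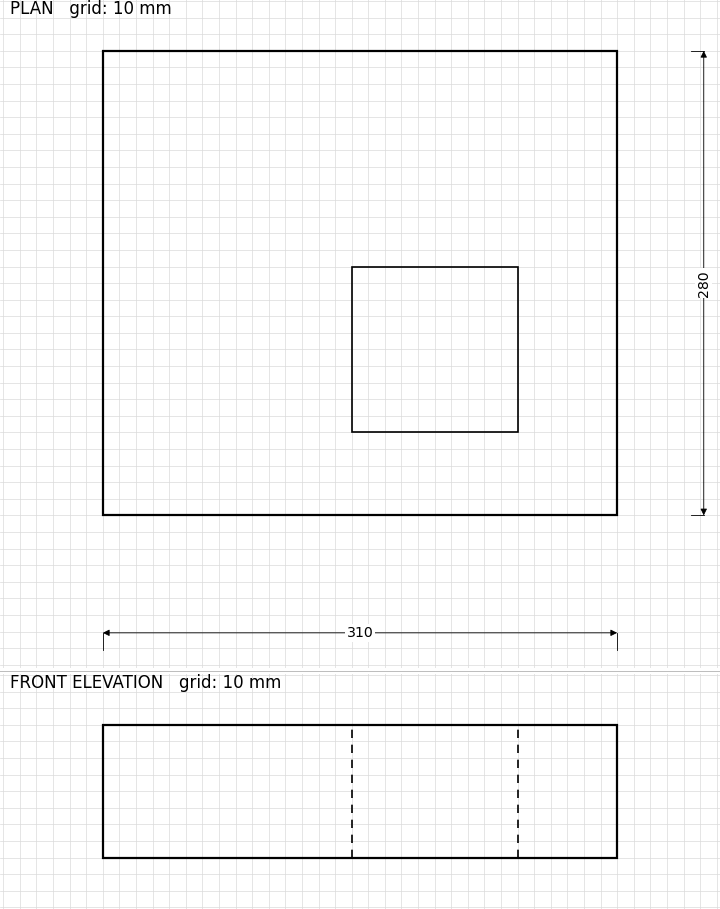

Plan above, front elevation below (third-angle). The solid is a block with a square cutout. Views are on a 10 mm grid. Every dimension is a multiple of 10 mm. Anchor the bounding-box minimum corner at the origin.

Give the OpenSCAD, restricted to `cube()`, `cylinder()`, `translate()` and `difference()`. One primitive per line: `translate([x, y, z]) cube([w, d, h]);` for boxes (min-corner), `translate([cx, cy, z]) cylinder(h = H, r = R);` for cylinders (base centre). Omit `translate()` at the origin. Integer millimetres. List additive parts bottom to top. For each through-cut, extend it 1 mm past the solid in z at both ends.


difference() {
  cube([310, 280, 80]);
  translate([150, 50, -1]) cube([100, 100, 82]);
}


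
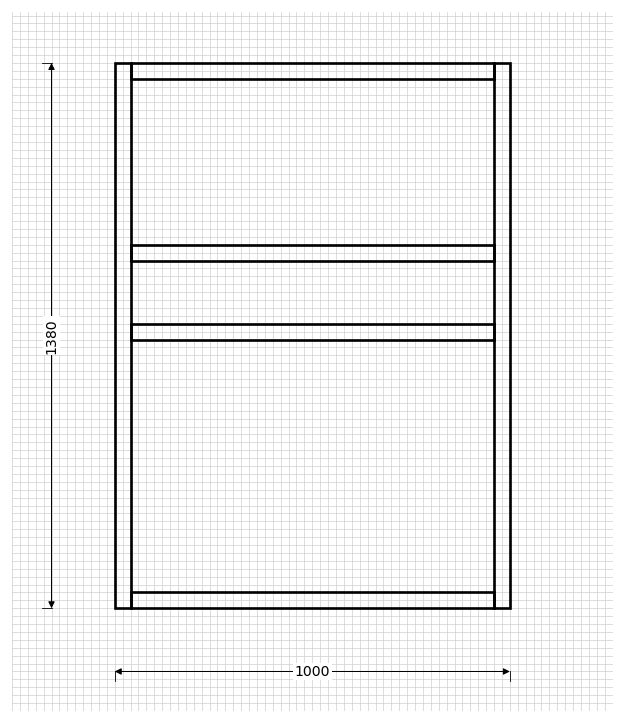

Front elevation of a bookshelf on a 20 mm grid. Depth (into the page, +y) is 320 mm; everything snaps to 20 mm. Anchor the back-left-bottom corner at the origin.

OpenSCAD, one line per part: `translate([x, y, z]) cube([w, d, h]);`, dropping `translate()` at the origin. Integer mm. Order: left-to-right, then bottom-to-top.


cube([40, 320, 1380]);
translate([40, 0, 0]) cube([920, 320, 40]);
translate([40, 0, 680]) cube([920, 320, 40]);
translate([40, 0, 880]) cube([920, 320, 40]);
translate([40, 0, 1340]) cube([920, 320, 40]);
translate([960, 0, 0]) cube([40, 320, 1380]);


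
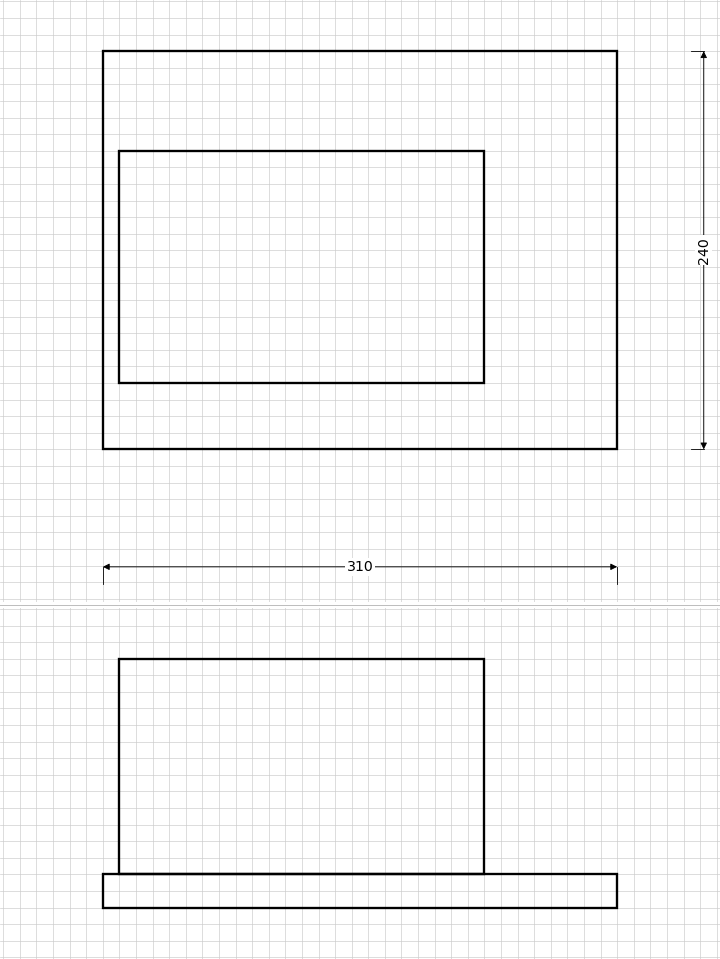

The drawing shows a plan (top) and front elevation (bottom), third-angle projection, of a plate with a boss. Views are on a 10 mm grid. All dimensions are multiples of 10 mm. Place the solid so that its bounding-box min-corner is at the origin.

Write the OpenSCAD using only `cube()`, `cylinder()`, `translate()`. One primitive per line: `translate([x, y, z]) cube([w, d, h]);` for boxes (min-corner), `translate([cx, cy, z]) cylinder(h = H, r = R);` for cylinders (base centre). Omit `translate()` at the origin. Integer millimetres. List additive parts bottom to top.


cube([310, 240, 20]);
translate([10, 40, 20]) cube([220, 140, 130]);


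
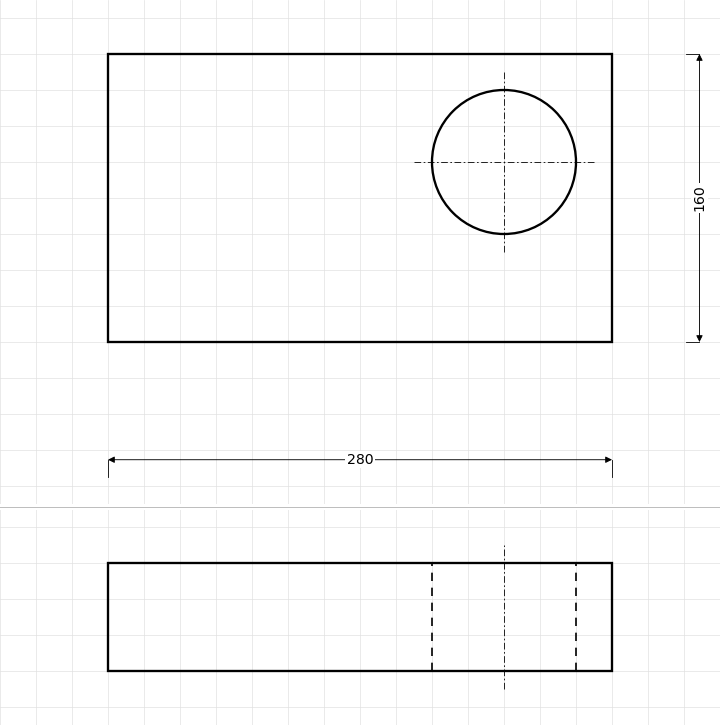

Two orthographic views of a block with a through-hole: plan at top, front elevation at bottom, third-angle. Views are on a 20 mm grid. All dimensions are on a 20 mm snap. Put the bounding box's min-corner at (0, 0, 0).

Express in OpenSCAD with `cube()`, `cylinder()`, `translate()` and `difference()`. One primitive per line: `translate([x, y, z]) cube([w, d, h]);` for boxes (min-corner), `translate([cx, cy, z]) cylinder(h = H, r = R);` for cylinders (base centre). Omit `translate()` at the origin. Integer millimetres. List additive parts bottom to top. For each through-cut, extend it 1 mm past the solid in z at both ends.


difference() {
  cube([280, 160, 60]);
  translate([220, 100, -1]) cylinder(h = 62, r = 40);
}
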